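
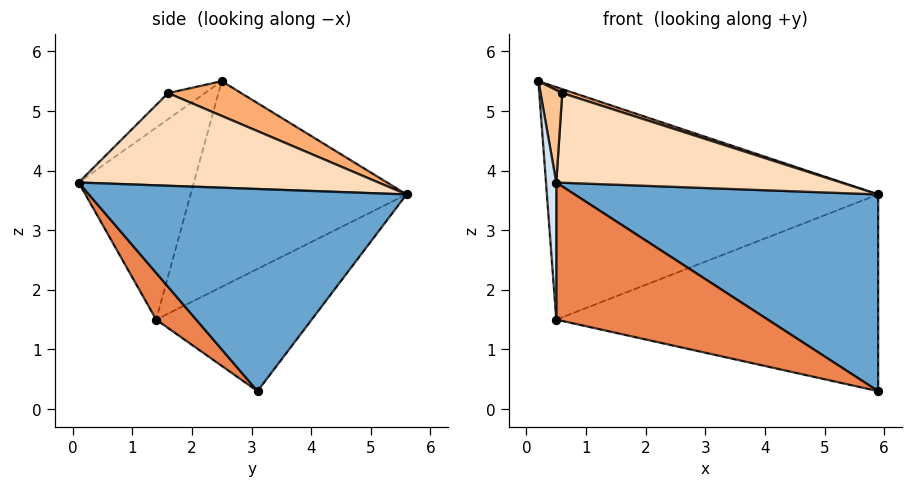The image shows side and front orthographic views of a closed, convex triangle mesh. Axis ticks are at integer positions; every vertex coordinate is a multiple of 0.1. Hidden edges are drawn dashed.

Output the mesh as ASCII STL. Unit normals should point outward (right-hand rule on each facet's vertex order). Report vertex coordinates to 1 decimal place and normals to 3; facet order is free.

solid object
 facet normal 0.641 -0.612 0.464
  outer loop
   vertex 0.5 0.1 3.8
   vertex 5.9 3.1 0.3
   vertex 5.9 5.6 3.6
  endloop
 endfacet
 facet normal -0.527 0.809 -0.262
  outer loop
   vertex 0.5 1.4 1.5
   vertex 0.2 2.5 5.5
   vertex 5.9 5.6 3.6
  endloop
 endfacet
 facet normal -0.359 0.744 -0.564
  outer loop
   vertex 0.5 1.4 1.5
   vertex 5.9 5.6 3.6
   vertex 5.9 3.1 0.3
  endloop
 endfacet
 facet normal -0.995 -0.089 -0.050
  outer loop
   vertex 0.5 1.4 1.5
   vertex 0.5 0.1 3.8
   vertex 0.2 2.5 5.5
  endloop
 endfacet
 facet normal 0.163 -0.859 -0.486
  outer loop
   vertex 0.5 1.4 1.5
   vertex 5.9 3.1 0.3
   vertex 0.5 0.1 3.8
  endloop
 endfacet
 facet normal 0.343 -0.056 0.938
  outer loop
   vertex 0.6 1.6 5.3
   vertex 5.9 5.6 3.6
   vertex 0.2 2.5 5.5
  endloop
 endfacet
 facet normal -0.749 -0.443 0.492
  outer loop
   vertex 0.6 1.6 5.3
   vertex 0.2 2.5 5.5
   vertex 0.5 0.1 3.8
  endloop
 endfacet
 facet normal 0.611 -0.580 0.539
  outer loop
   vertex 0.6 1.6 5.3
   vertex 0.5 0.1 3.8
   vertex 5.9 5.6 3.6
  endloop
 endfacet
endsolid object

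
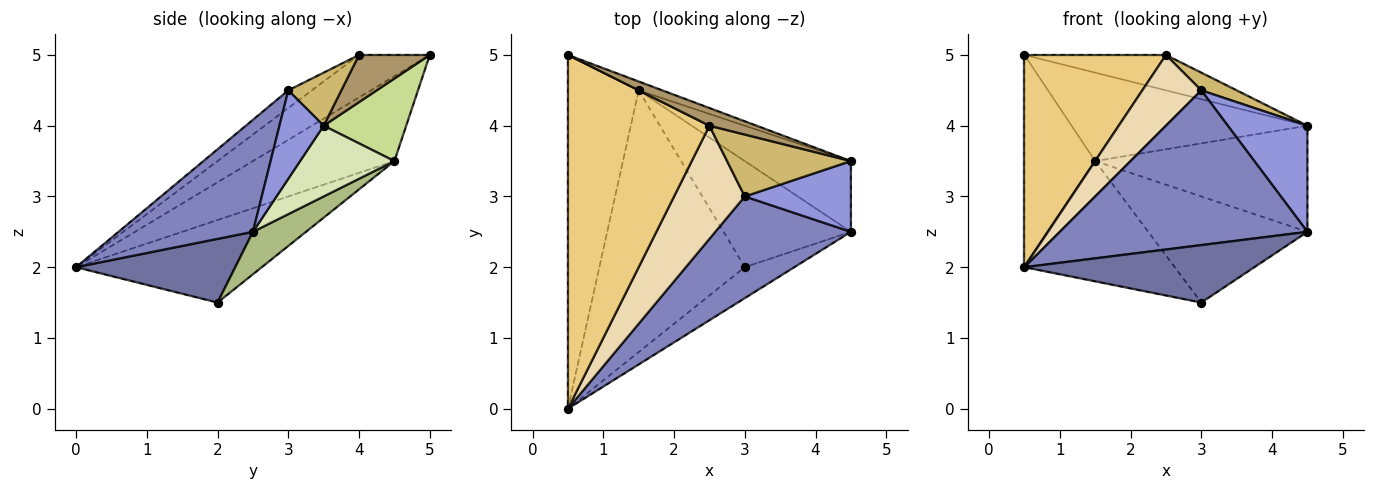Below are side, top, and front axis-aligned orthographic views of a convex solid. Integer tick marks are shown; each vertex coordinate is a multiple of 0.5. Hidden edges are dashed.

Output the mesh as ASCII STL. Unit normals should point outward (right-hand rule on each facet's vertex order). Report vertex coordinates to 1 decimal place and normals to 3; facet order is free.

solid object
 facet normal 0.520 -0.752 -0.405
  outer loop
   vertex 4.5 2.5 2.5
   vertex 0.5 0.0 2.0
   vertex 3.0 2.0 1.5
  endloop
 endfacet
 facet normal 0.413 -0.761 0.500
  outer loop
   vertex 4.5 2.5 2.5
   vertex 3.0 3.0 4.5
   vertex 0.5 0.0 2.0
  endloop
 endfacet
 facet normal 0.420 -0.755 0.504
  outer loop
   vertex 4.5 2.5 2.5
   vertex 4.5 3.5 4.0
   vertex 3.0 3.0 4.5
  endloop
 endfacet
 facet normal -0.717 0.359 -0.598
  outer loop
   vertex 1.5 4.5 3.5
   vertex 0.5 0.0 2.0
   vertex 0.5 5.0 5.0
  endloop
 endfacet
 facet normal -0.458 0.371 -0.808
  outer loop
   vertex 1.5 4.5 3.5
   vertex 3.0 2.0 1.5
   vertex 0.5 0.0 2.0
  endloop
 endfacet
 facet normal 0.229 0.688 -0.688
  outer loop
   vertex 1.5 4.5 3.5
   vertex 4.5 2.5 2.5
   vertex 3.0 2.0 1.5
  endloop
 endfacet
 facet normal 0.329 0.940 -0.094
  outer loop
   vertex 1.5 4.5 3.5
   vertex 0.5 5.0 5.0
   vertex 4.5 3.5 4.0
  endloop
 endfacet
 facet normal 0.347 0.780 -0.520
  outer loop
   vertex 1.5 4.5 3.5
   vertex 4.5 3.5 4.0
   vertex 4.5 2.5 2.5
  endloop
 endfacet
 facet normal 0.408 0.816 0.408
  outer loop
   vertex 2.5 4.0 5.0
   vertex 4.5 3.5 4.0
   vertex 0.5 5.0 5.0
  endloop
 endfacet
 facet normal 0.381 -0.254 0.889
  outer loop
   vertex 2.5 4.0 5.0
   vertex 3.0 3.0 4.5
   vertex 4.5 3.5 4.0
  endloop
 endfacet
 facet normal -0.249 -0.498 0.830
  outer loop
   vertex 2.5 4.0 5.0
   vertex 0.5 5.0 5.0
   vertex 0.5 0.0 2.0
  endloop
 endfacet
 facet normal -0.207 -0.518 0.830
  outer loop
   vertex 2.5 4.0 5.0
   vertex 0.5 0.0 2.0
   vertex 3.0 3.0 4.5
  endloop
 endfacet
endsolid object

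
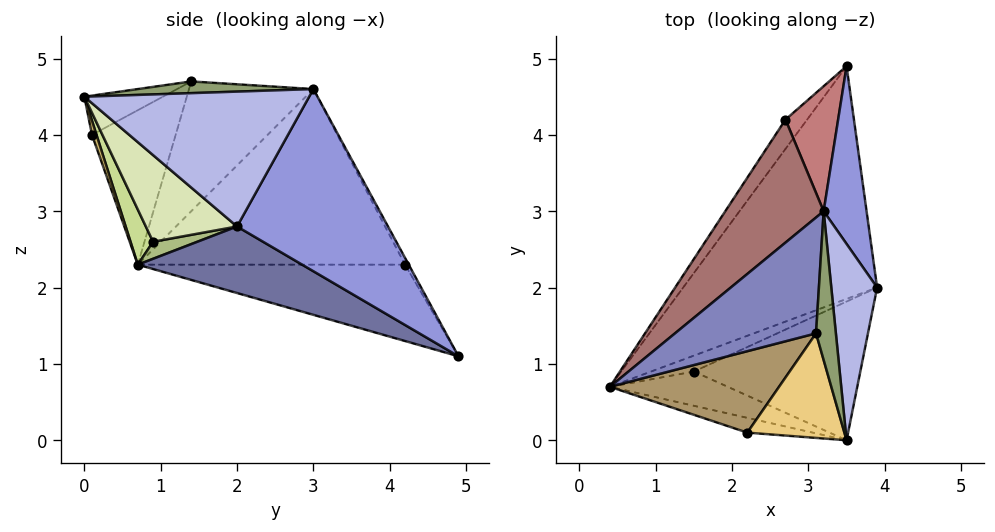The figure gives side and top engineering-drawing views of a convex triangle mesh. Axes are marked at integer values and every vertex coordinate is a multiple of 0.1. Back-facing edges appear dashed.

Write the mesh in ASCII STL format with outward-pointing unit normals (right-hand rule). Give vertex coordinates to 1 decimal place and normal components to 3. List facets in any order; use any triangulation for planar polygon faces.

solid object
 facet normal 0.289 -0.454 -0.843
  outer loop
   vertex 3.5 4.9 1.1
   vertex 3.9 2.0 2.8
   vertex 0.4 0.7 2.3
  endloop
 endfacet
 facet normal -0.674 0.088 0.733
  outer loop
   vertex 3.2 3.0 4.6
   vertex 0.4 0.7 2.3
   vertex 3.1 1.4 4.7
  endloop
 endfacet
 facet normal 0.940 0.259 0.221
  outer loop
   vertex 3.2 3.0 4.6
   vertex 3.9 2.0 2.8
   vertex 3.5 4.9 1.1
  endloop
 endfacet
 facet normal 0.944 0.084 0.320
  outer loop
   vertex 3.2 3.0 4.6
   vertex 3.5 0.0 4.5
   vertex 3.9 2.0 2.8
  endloop
 endfacet
 facet normal 0.508 0.022 0.861
  outer loop
   vertex 3.2 3.0 4.6
   vertex 3.1 1.4 4.7
   vertex 3.5 0.0 4.5
  endloop
 endfacet
 facet normal 0.311 -0.537 -0.784
  outer loop
   vertex 1.5 0.9 2.6
   vertex 0.4 0.7 2.3
   vertex 3.9 2.0 2.8
  endloop
 endfacet
 facet normal 0.304 -0.697 -0.650
  outer loop
   vertex 1.5 0.9 2.6
   vertex 3.5 0.0 4.5
   vertex 0.4 0.7 2.3
  endloop
 endfacet
 facet normal 0.353 -0.646 -0.677
  outer loop
   vertex 1.5 0.9 2.6
   vertex 3.9 2.0 2.8
   vertex 3.5 0.0 4.5
  endloop
 endfacet
 facet normal -0.673 0.069 0.737
  outer loop
   vertex 2.2 0.1 4.0
   vertex 3.1 1.4 4.7
   vertex 0.4 0.7 2.3
  endloop
 endfacet
 facet normal 0.090 -0.905 -0.415
  outer loop
   vertex 2.2 0.1 4.0
   vertex 0.4 0.7 2.3
   vertex 3.5 0.0 4.5
  endloop
 endfacet
 facet normal -0.365 -0.233 0.902
  outer loop
   vertex 2.2 0.1 4.0
   vertex 3.5 0.0 4.5
   vertex 3.1 1.4 4.7
  endloop
 endfacet
 facet normal -0.813 0.534 -0.230
  outer loop
   vertex 2.7 4.2 2.3
   vertex 3.5 4.9 1.1
   vertex 0.4 0.7 2.3
  endloop
 endfacet
 facet normal -0.757 0.497 0.424
  outer loop
   vertex 2.7 4.2 2.3
   vertex 0.4 0.7 2.3
   vertex 3.2 3.0 4.6
  endloop
 endfacet
 facet normal -0.061 0.879 0.472
  outer loop
   vertex 2.7 4.2 2.3
   vertex 3.2 3.0 4.6
   vertex 3.5 4.9 1.1
  endloop
 endfacet
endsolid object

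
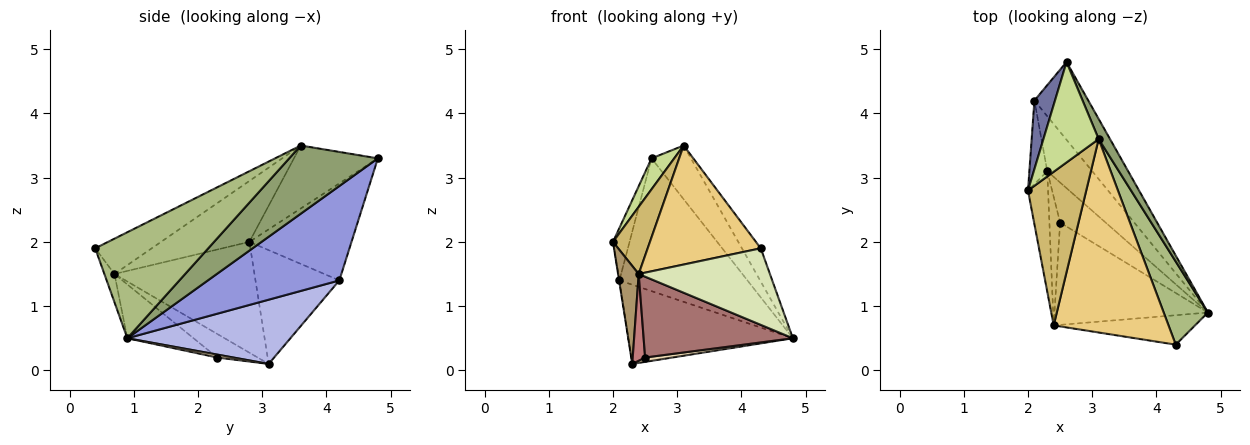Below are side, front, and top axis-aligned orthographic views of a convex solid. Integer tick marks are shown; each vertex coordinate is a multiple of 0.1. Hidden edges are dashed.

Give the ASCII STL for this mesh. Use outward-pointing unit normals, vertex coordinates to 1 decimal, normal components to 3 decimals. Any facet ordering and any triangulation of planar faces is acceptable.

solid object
 facet normal -0.966 0.157 0.205
  outer loop
   vertex 2.1 4.2 1.4
   vertex 2.0 2.8 2.0
   vertex 2.6 4.8 3.3
  endloop
 endfacet
 facet normal -0.988 0.004 -0.155
  outer loop
   vertex 2.1 4.2 1.4
   vertex 2.3 3.1 0.1
   vertex 2.0 2.8 2.0
  endloop
 endfacet
 facet normal 0.663 0.646 -0.378
  outer loop
   vertex 2.1 4.2 1.4
   vertex 2.6 4.8 3.3
   vertex 4.8 0.9 0.5
  endloop
 endfacet
 facet normal 0.631 0.637 -0.442
  outer loop
   vertex 2.1 4.2 1.4
   vertex 4.8 0.9 0.5
   vertex 2.3 3.1 0.1
  endloop
 endfacet
 facet normal 0.903 0.402 0.151
  outer loop
   vertex 3.1 3.6 3.5
   vertex 4.8 0.9 0.5
   vertex 2.6 4.8 3.3
  endloop
 endfacet
 facet normal 0.912 0.152 0.380
  outer loop
   vertex 3.1 3.6 3.5
   vertex 4.3 0.4 1.9
   vertex 4.8 0.9 0.5
  endloop
 endfacet
 facet normal -0.737 -0.199 0.646
  outer loop
   vertex 3.1 3.6 3.5
   vertex 2.6 4.8 3.3
   vertex 2.0 2.8 2.0
  endloop
 endfacet
 facet normal -0.072 -0.931 -0.358
  outer loop
   vertex 2.4 0.7 1.5
   vertex 4.8 0.9 0.5
   vertex 4.3 0.4 1.9
  endloop
 endfacet
 facet normal -0.974 -0.143 -0.176
  outer loop
   vertex 2.4 0.7 1.5
   vertex 2.0 2.8 2.0
   vertex 2.3 3.1 0.1
  endloop
 endfacet
 facet normal -0.692 -0.289 0.662
  outer loop
   vertex 2.4 0.7 1.5
   vertex 3.1 3.6 3.5
   vertex 2.0 2.8 2.0
  endloop
 endfacet
 facet normal -0.253 -0.507 0.824
  outer loop
   vertex 2.4 0.7 1.5
   vertex 4.3 0.4 1.9
   vertex 3.1 3.6 3.5
  endloop
 endfacet
 facet normal 0.064 -0.108 -0.992
  outer loop
   vertex 2.5 2.3 0.2
   vertex 2.3 3.1 0.1
   vertex 4.8 0.9 0.5
  endloop
 endfacet
 facet normal -0.265 -0.598 -0.756
  outer loop
   vertex 2.5 2.3 0.2
   vertex 4.8 0.9 0.5
   vertex 2.4 0.7 1.5
  endloop
 endfacet
 facet normal -0.877 -0.269 -0.399
  outer loop
   vertex 2.5 2.3 0.2
   vertex 2.4 0.7 1.5
   vertex 2.3 3.1 0.1
  endloop
 endfacet
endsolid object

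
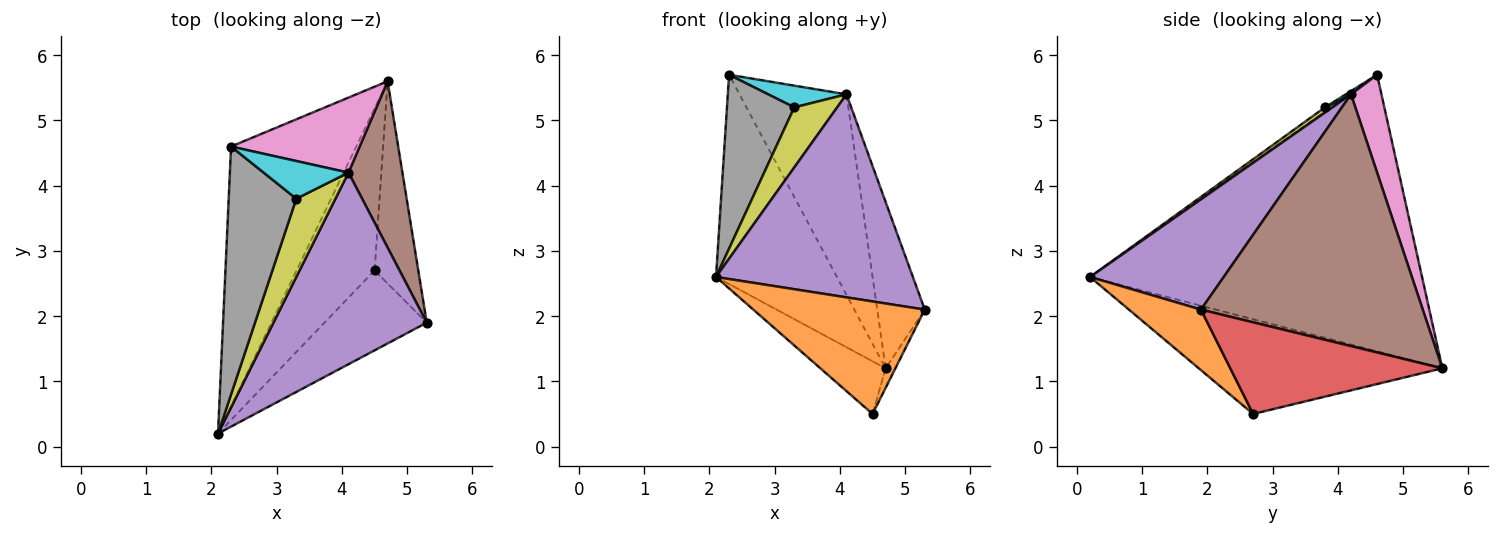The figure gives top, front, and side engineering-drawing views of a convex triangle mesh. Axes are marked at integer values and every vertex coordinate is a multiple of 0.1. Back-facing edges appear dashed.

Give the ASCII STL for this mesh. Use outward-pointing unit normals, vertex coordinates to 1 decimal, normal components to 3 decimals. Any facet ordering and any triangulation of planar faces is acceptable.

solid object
 facet normal -0.865 0.315 -0.391
  outer loop
   vertex 4.7 5.6 1.2
   vertex 2.1 0.2 2.6
   vertex 2.3 4.6 5.7
  endloop
 endfacet
 facet normal 0.324 -0.771 -0.548
  outer loop
   vertex 4.5 2.7 0.5
   vertex 5.3 1.9 2.1
   vertex 2.1 0.2 2.6
  endloop
 endfacet
 facet normal -0.756 0.202 -0.623
  outer loop
   vertex 4.5 2.7 0.5
   vertex 2.1 0.2 2.6
   vertex 4.7 5.6 1.2
  endloop
 endfacet
 facet normal 0.902 0.042 -0.430
  outer loop
   vertex 4.5 2.7 0.5
   vertex 4.7 5.6 1.2
   vertex 5.3 1.9 2.1
  endloop
 endfacet
 facet normal 0.443 -0.652 0.615
  outer loop
   vertex 4.1 4.2 5.4
   vertex 2.1 0.2 2.6
   vertex 5.3 1.9 2.1
  endloop
 endfacet
 facet normal 0.957 0.205 0.205
  outer loop
   vertex 4.1 4.2 5.4
   vertex 5.3 1.9 2.1
   vertex 4.7 5.6 1.2
  endloop
 endfacet
 facet normal 0.258 0.905 0.338
  outer loop
   vertex 4.1 4.2 5.4
   vertex 4.7 5.6 1.2
   vertex 2.3 4.6 5.7
  endloop
 endfacet
 facet normal -0.050 -0.574 0.818
  outer loop
   vertex 3.3 3.8 5.2
   vertex 2.3 4.6 5.7
   vertex 2.1 0.2 2.6
  endloop
 endfacet
 facet normal 0.105 -0.605 0.789
  outer loop
   vertex 3.3 3.8 5.2
   vertex 2.1 0.2 2.6
   vertex 4.1 4.2 5.4
  endloop
 endfacet
 facet normal 0.033 -0.499 0.866
  outer loop
   vertex 3.3 3.8 5.2
   vertex 4.1 4.2 5.4
   vertex 2.3 4.6 5.7
  endloop
 endfacet
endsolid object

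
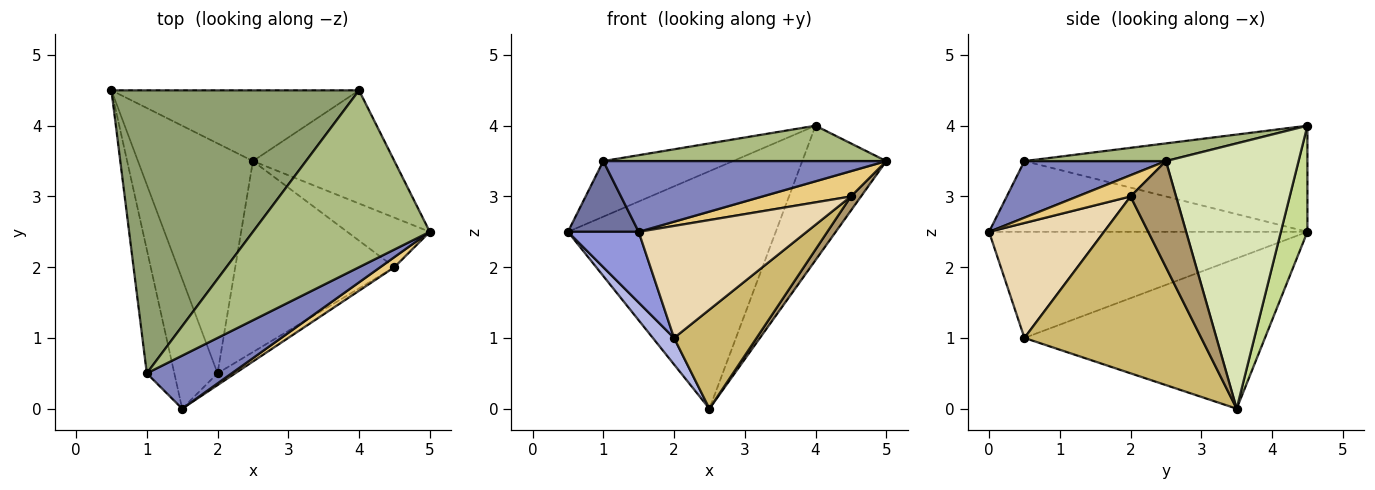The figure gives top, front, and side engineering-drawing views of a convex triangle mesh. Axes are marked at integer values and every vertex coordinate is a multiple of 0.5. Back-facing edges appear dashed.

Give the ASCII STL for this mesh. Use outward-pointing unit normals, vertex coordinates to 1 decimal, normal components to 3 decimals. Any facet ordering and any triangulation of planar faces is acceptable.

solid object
 facet normal -0.913 -0.203 -0.355
  outer loop
   vertex 1.0 0.5 3.5
   vertex 0.5 4.5 2.5
   vertex 1.5 0.0 2.5
  endloop
 endfacet
 facet normal 0.371 -0.743 0.557
  outer loop
   vertex 1.0 0.5 3.5
   vertex 1.5 0.0 2.5
   vertex 5.0 2.5 3.5
  endloop
 endfacet
 facet normal -0.907 -0.202 -0.370
  outer loop
   vertex 2.0 0.5 1.0
   vertex 1.5 0.0 2.5
   vertex 0.5 4.5 2.5
  endloop
 endfacet
 facet normal -0.792 -0.070 -0.606
  outer loop
   vertex 2.0 0.5 1.0
   vertex 0.5 4.5 2.5
   vertex 2.5 3.5 0.0
  endloop
 endfacet
 facet normal -0.388 0.178 0.905
  outer loop
   vertex 4.0 4.5 4.0
   vertex 0.5 4.5 2.5
   vertex 1.0 0.5 3.5
  endloop
 endfacet
 facet normal 0.098 -0.195 0.976
  outer loop
   vertex 4.0 4.5 4.0
   vertex 1.0 0.5 3.5
   vertex 5.0 2.5 3.5
  endloop
 endfacet
 facet normal 0.121 0.951 -0.283
  outer loop
   vertex 4.0 4.5 4.0
   vertex 2.5 3.5 0.0
   vertex 0.5 4.5 2.5
  endloop
 endfacet
 facet normal 0.770 0.488 -0.411
  outer loop
   vertex 4.0 4.5 4.0
   vertex 5.0 2.5 3.5
   vertex 2.5 3.5 0.0
  endloop
 endfacet
 facet normal 0.777 -0.173 -0.605
  outer loop
   vertex 4.5 2.0 3.0
   vertex 2.5 3.5 0.0
   vertex 5.0 2.5 3.5
  endloop
 endfacet
 facet normal 0.702 -0.328 -0.632
  outer loop
   vertex 4.5 2.0 3.0
   vertex 2.0 0.5 1.0
   vertex 2.5 3.5 0.0
  endloop
 endfacet
 facet normal 0.487 -0.811 0.324
  outer loop
   vertex 4.5 2.0 3.0
   vertex 5.0 2.5 3.5
   vertex 1.5 0.0 2.5
  endloop
 endfacet
 facet normal 0.563 -0.822 -0.087
  outer loop
   vertex 4.5 2.0 3.0
   vertex 1.5 0.0 2.5
   vertex 2.0 0.5 1.0
  endloop
 endfacet
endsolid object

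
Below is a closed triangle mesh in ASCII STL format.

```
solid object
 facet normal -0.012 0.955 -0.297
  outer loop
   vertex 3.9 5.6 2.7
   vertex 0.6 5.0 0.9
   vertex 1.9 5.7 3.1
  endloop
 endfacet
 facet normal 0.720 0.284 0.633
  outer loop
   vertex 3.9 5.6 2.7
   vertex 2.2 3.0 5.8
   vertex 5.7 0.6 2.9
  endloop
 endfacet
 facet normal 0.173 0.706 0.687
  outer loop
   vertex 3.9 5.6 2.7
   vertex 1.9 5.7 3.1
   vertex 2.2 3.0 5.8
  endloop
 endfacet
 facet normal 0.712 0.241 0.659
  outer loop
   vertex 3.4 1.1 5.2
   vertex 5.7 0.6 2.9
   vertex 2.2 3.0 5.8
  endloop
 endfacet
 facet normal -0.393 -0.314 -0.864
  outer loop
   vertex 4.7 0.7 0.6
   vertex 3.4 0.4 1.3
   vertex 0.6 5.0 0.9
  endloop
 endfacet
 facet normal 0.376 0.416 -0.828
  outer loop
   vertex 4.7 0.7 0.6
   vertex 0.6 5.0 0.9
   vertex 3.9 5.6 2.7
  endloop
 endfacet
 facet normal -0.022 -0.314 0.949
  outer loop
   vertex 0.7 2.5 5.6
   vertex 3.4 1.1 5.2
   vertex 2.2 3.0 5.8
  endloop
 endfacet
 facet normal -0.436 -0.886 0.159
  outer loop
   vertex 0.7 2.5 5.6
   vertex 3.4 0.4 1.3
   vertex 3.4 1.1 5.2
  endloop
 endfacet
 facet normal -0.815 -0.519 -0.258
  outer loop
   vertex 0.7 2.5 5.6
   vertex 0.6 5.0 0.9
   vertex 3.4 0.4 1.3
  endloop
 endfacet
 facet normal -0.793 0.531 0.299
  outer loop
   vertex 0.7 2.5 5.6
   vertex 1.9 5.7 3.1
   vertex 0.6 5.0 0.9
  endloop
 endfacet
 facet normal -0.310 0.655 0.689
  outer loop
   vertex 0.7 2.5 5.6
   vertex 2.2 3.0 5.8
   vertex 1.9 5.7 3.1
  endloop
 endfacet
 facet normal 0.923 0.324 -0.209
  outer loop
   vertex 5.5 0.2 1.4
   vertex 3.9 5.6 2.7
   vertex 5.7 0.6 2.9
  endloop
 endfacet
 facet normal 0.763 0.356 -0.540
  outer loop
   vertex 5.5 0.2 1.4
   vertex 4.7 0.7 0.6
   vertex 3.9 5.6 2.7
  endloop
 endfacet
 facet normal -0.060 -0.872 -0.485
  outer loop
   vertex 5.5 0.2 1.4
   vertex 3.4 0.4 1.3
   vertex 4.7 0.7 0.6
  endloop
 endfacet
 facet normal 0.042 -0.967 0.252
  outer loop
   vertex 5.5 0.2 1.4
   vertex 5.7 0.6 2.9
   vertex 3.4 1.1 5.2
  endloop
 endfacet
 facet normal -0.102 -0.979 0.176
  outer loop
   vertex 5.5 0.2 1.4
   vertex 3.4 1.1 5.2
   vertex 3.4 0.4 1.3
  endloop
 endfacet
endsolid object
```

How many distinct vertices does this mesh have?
10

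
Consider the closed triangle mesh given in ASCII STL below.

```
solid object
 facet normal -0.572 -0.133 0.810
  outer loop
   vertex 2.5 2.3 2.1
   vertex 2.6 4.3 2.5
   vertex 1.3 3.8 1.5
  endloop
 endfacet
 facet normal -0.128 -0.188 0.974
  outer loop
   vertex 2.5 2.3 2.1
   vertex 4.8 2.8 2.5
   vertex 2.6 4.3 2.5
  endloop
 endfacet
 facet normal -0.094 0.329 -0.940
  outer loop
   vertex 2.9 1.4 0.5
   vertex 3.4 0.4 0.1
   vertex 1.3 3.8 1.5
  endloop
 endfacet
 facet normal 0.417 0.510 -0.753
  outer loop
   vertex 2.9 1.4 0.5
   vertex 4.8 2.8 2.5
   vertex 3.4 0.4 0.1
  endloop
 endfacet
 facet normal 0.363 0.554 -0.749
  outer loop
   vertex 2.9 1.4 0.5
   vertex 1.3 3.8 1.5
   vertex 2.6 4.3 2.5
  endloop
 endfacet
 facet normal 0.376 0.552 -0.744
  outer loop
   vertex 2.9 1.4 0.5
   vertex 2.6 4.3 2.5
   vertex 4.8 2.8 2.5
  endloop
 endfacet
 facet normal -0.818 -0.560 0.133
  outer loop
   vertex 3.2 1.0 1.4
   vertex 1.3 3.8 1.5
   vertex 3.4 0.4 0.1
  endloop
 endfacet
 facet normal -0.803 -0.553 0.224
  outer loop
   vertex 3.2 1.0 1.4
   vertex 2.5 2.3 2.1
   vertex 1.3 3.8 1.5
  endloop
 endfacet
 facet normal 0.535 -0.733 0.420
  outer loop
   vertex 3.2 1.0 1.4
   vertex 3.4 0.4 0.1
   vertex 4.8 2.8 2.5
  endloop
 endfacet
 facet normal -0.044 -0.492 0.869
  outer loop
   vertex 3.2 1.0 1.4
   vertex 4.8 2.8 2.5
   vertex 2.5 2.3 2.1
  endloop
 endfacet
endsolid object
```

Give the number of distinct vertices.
7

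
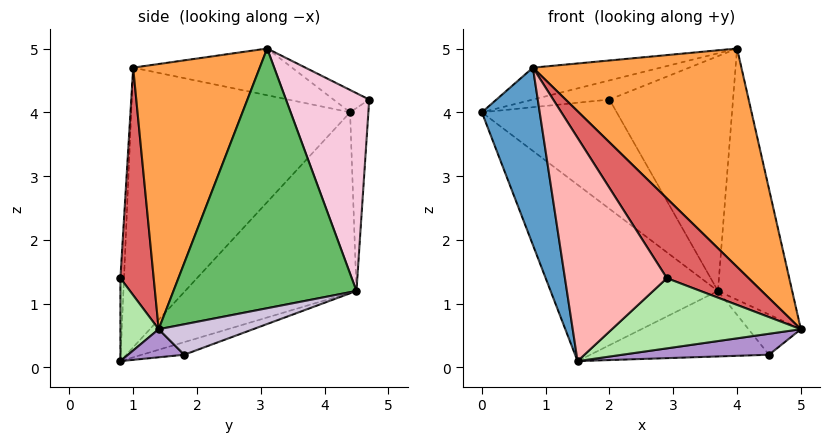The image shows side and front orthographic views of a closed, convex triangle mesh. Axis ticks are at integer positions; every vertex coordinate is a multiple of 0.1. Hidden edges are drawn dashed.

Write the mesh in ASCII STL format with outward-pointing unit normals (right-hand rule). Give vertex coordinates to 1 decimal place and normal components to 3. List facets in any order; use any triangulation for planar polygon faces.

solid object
 facet normal -0.958 -0.253 -0.135
  outer loop
   vertex 0.8 1.0 4.7
   vertex 0.0 4.4 4.0
   vertex 1.5 0.8 0.1
  endloop
 endfacet
 facet normal -0.192 0.154 0.969
  outer loop
   vertex 0.8 1.0 4.7
   vertex 4.0 3.1 5.0
   vertex 0.0 4.4 4.0
  endloop
 endfacet
 facet normal 0.474 -0.780 0.409
  outer loop
   vertex 0.8 1.0 4.7
   vertex 5.0 1.4 0.6
   vertex 4.0 3.1 5.0
  endloop
 endfacet
 facet normal -0.526 0.514 -0.677
  outer loop
   vertex 3.7 4.5 1.2
   vertex 1.5 0.8 0.1
   vertex 0.0 4.4 4.0
  endloop
 endfacet
 facet normal 0.925 0.375 0.065
  outer loop
   vertex 3.7 4.5 1.2
   vertex 4.0 3.1 5.0
   vertex 5.0 1.4 0.6
  endloop
 endfacet
 facet normal 0.194 -0.958 -0.209
  outer loop
   vertex 2.9 0.8 1.4
   vertex 1.5 0.8 0.1
   vertex 5.0 1.4 0.6
  endloop
 endfacet
 facet normal 0.362 -0.888 0.284
  outer loop
   vertex 2.9 0.8 1.4
   vertex 5.0 1.4 0.6
   vertex 0.8 1.0 4.7
  endloop
 endfacet
 facet normal -0.035 -0.999 0.038
  outer loop
   vertex 2.9 0.8 1.4
   vertex 0.8 1.0 4.7
   vertex 1.5 0.8 0.1
  endloop
 endfacet
 facet normal 0.210 -0.548 -0.810
  outer loop
   vertex 4.5 1.8 0.2
   vertex 5.0 1.4 0.6
   vertex 1.5 0.8 0.1
  endloop
 endfacet
 facet normal 0.747 0.414 -0.520
  outer loop
   vertex 4.5 1.8 0.2
   vertex 3.7 4.5 1.2
   vertex 5.0 1.4 0.6
  endloop
 endfacet
 facet normal -0.077 0.326 -0.942
  outer loop
   vertex 4.5 1.8 0.2
   vertex 1.5 0.8 0.1
   vertex 3.7 4.5 1.2
  endloop
 endfacet
 facet normal -0.139 0.298 0.944
  outer loop
   vertex 2.0 4.7 4.2
   vertex 0.0 4.4 4.0
   vertex 4.0 3.1 5.0
  endloop
 endfacet
 facet normal -0.133 0.981 -0.141
  outer loop
   vertex 2.0 4.7 4.2
   vertex 3.7 4.5 1.2
   vertex 0.0 4.4 4.0
  endloop
 endfacet
 facet normal 0.541 0.802 0.253
  outer loop
   vertex 2.0 4.7 4.2
   vertex 4.0 3.1 5.0
   vertex 3.7 4.5 1.2
  endloop
 endfacet
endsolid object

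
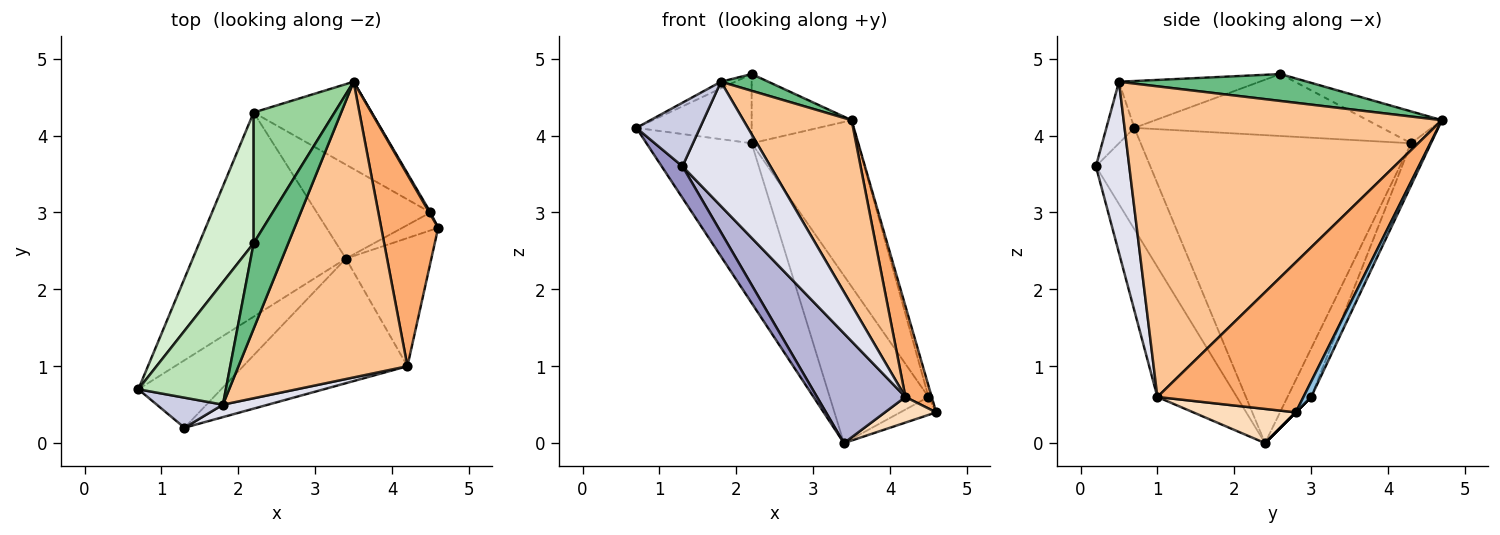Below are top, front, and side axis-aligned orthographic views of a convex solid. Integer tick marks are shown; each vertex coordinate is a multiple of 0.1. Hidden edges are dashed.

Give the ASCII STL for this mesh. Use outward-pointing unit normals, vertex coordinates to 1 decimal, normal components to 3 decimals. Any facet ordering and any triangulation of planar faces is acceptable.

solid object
 facet normal -0.846 0.329 -0.420
  outer loop
   vertex 2.2 4.3 3.9
   vertex 3.4 2.4 0.0
   vertex 0.7 0.7 4.1
  endloop
 endfacet
 facet normal 0.919 0.387 0.073
  outer loop
   vertex 4.5 3.0 0.6
   vertex 3.5 4.7 4.2
   vertex 4.6 2.8 0.4
  endloop
 endfacet
 facet normal 0.000 0.707 -0.707
  outer loop
   vertex 4.5 3.0 0.6
   vertex 4.6 2.8 0.4
   vertex 3.4 2.4 0.0
  endloop
 endfacet
 facet normal -0.163 0.874 -0.458
  outer loop
   vertex 4.5 3.0 0.6
   vertex 2.2 4.3 3.9
   vertex 3.5 4.7 4.2
  endloop
 endfacet
 facet normal -0.204 0.854 -0.479
  outer loop
   vertex 4.5 3.0 0.6
   vertex 3.4 2.4 0.0
   vertex 2.2 4.3 3.9
  endloop
 endfacet
 facet normal 0.922 -0.166 0.350
  outer loop
   vertex 4.2 1.0 0.6
   vertex 4.6 2.8 0.4
   vertex 3.5 4.7 4.2
  endloop
 endfacet
 facet normal 0.842 -0.286 0.458
  outer loop
   vertex 4.2 1.0 0.6
   vertex 3.5 4.7 4.2
   vertex 1.8 0.5 4.7
  endloop
 endfacet
 facet normal 0.365 -0.183 -0.913
  outer loop
   vertex 4.2 1.0 0.6
   vertex 3.4 2.4 0.0
   vertex 4.6 2.8 0.4
  endloop
 endfacet
 facet normal 0.607 -0.153 0.780
  outer loop
   vertex 2.2 2.6 4.8
   vertex 1.8 0.5 4.7
   vertex 3.5 4.7 4.2
  endloop
 endfacet
 facet normal -0.329 0.442 0.835
  outer loop
   vertex 2.2 2.6 4.8
   vertex 3.5 4.7 4.2
   vertex 2.2 4.3 3.9
  endloop
 endfacet
 facet normal -0.472 0.048 0.881
  outer loop
   vertex 2.2 2.6 4.8
   vertex 0.7 0.7 4.1
   vertex 1.8 0.5 4.7
  endloop
 endfacet
 facet normal -0.709 0.330 0.623
  outer loop
   vertex 2.2 2.6 4.8
   vertex 2.2 4.3 3.9
   vertex 0.7 0.7 4.1
  endloop
 endfacet
 facet normal -0.742 -0.284 -0.607
  outer loop
   vertex 1.3 0.2 3.6
   vertex 0.7 0.7 4.1
   vertex 3.4 2.4 0.0
  endloop
 endfacet
 facet normal -0.511 -0.568 -0.645
  outer loop
   vertex 1.3 0.2 3.6
   vertex 3.4 2.4 0.0
   vertex 4.2 1.0 0.6
  endloop
 endfacet
 facet normal -0.369 -0.840 0.397
  outer loop
   vertex 1.3 0.2 3.6
   vertex 1.8 0.5 4.7
   vertex 0.7 0.7 4.1
  endloop
 endfacet
 facet normal 0.353 -0.931 0.093
  outer loop
   vertex 1.3 0.2 3.6
   vertex 4.2 1.0 0.6
   vertex 1.8 0.5 4.7
  endloop
 endfacet
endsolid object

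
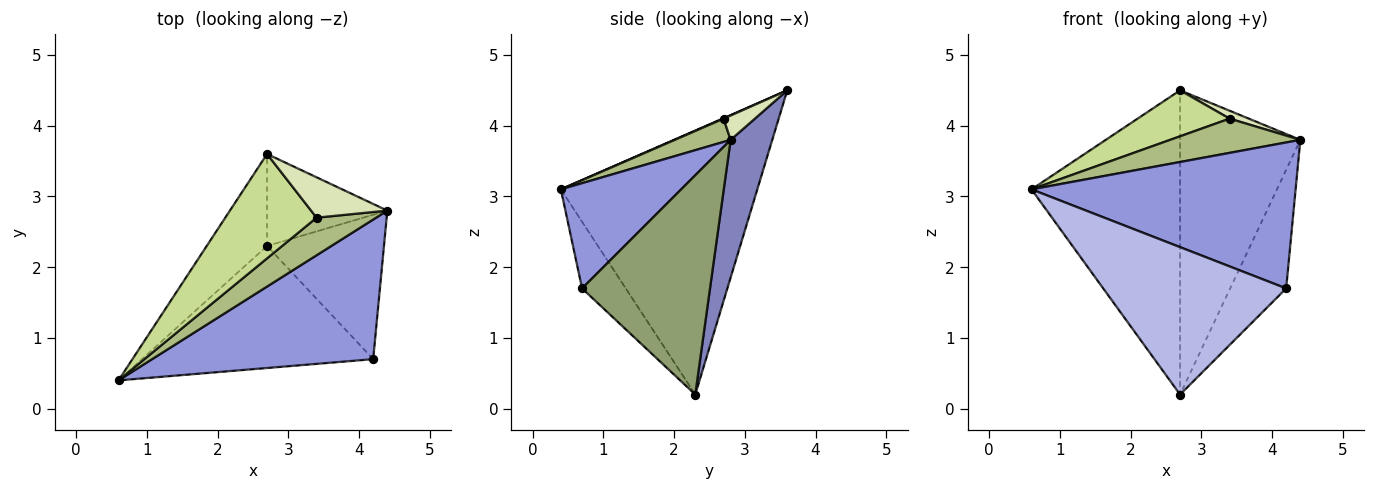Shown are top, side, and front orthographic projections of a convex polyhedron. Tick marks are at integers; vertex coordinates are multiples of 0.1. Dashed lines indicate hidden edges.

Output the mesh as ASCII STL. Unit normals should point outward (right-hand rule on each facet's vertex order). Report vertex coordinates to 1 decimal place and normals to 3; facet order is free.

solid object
 facet normal -0.785 0.593 -0.179
  outer loop
   vertex 2.7 2.3 0.2
   vertex 0.6 0.4 3.1
   vertex 2.7 3.6 4.5
  endloop
 endfacet
 facet normal 0.314 0.909 -0.275
  outer loop
   vertex 2.7 2.3 0.2
   vertex 2.7 3.6 4.5
   vertex 4.4 2.8 3.8
  endloop
 endfacet
 facet normal 0.313 -0.686 0.657
  outer loop
   vertex 4.2 0.7 1.7
   vertex 4.4 2.8 3.8
   vertex 0.6 0.4 3.1
  endloop
 endfacet
 facet normal -0.181 -0.758 -0.627
  outer loop
   vertex 4.2 0.7 1.7
   vertex 0.6 0.4 3.1
   vertex 2.7 2.3 0.2
  endloop
 endfacet
 facet normal 0.823 0.360 -0.439
  outer loop
   vertex 4.2 0.7 1.7
   vertex 2.7 2.3 0.2
   vertex 4.4 2.8 3.8
  endloop
 endfacet
 facet normal 0.278 -0.647 0.710
  outer loop
   vertex 3.4 2.7 4.1
   vertex 0.6 0.4 3.1
   vertex 4.4 2.8 3.8
  endloop
 endfacet
 facet normal 0.004 -0.403 0.915
  outer loop
   vertex 3.4 2.7 4.1
   vertex 2.7 3.6 4.5
   vertex 0.6 0.4 3.1
  endloop
 endfacet
 facet normal 0.299 -0.183 0.936
  outer loop
   vertex 3.4 2.7 4.1
   vertex 4.4 2.8 3.8
   vertex 2.7 3.6 4.5
  endloop
 endfacet
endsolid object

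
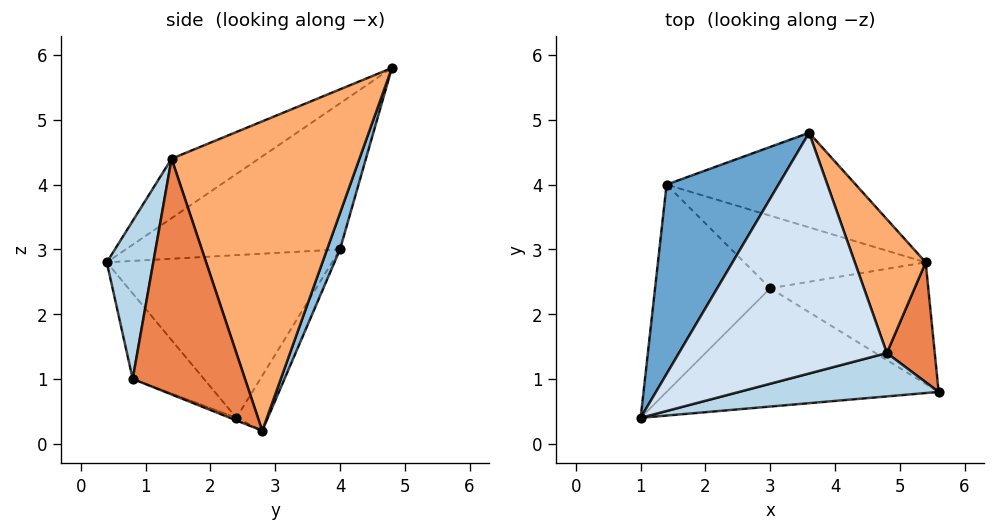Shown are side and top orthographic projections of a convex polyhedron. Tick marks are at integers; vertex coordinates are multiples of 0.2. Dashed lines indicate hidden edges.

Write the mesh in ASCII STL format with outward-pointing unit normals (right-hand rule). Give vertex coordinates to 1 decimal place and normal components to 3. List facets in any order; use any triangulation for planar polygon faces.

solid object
 facet normal -0.793 0.054 0.607
  outer loop
   vertex 1.4 4.0 3.0
   vertex 1.0 0.4 2.8
   vertex 3.6 4.8 5.8
  endloop
 endfacet
 facet normal 0.061 0.946 -0.318
  outer loop
   vertex 1.4 4.0 3.0
   vertex 3.6 4.8 5.8
   vertex 5.4 2.8 0.2
  endloop
 endfacet
 facet normal 0.166 -0.964 0.209
  outer loop
   vertex 4.8 1.4 4.4
   vertex 1.0 0.4 2.8
   vertex 5.6 0.8 1.0
  endloop
 endfacet
 facet normal -0.247 -0.442 0.862
  outer loop
   vertex 4.8 1.4 4.4
   vertex 3.6 4.8 5.8
   vertex 1.0 0.4 2.8
  endloop
 endfacet
 facet normal 0.965 0.175 0.196
  outer loop
   vertex 4.8 1.4 4.4
   vertex 5.6 0.8 1.0
   vertex 5.4 2.8 0.2
  endloop
 endfacet
 facet normal 0.945 0.244 0.217
  outer loop
   vertex 4.8 1.4 4.4
   vertex 5.4 2.8 0.2
   vertex 3.6 4.8 5.8
  endloop
 endfacet
 facet normal -0.229 -0.645 -0.729
  outer loop
   vertex 3.0 2.4 0.4
   vertex 5.6 0.8 1.0
   vertex 1.0 0.4 2.8
  endloop
 endfacet
 facet normal -0.015 -0.373 -0.928
  outer loop
   vertex 3.0 2.4 0.4
   vertex 5.4 2.8 0.2
   vertex 5.6 0.8 1.0
  endloop
 endfacet
 facet normal -0.810 0.122 -0.574
  outer loop
   vertex 3.0 2.4 0.4
   vertex 1.0 0.4 2.8
   vertex 1.4 4.0 3.0
  endloop
 endfacet
 facet normal -0.180 0.784 -0.594
  outer loop
   vertex 3.0 2.4 0.4
   vertex 1.4 4.0 3.0
   vertex 5.4 2.8 0.2
  endloop
 endfacet
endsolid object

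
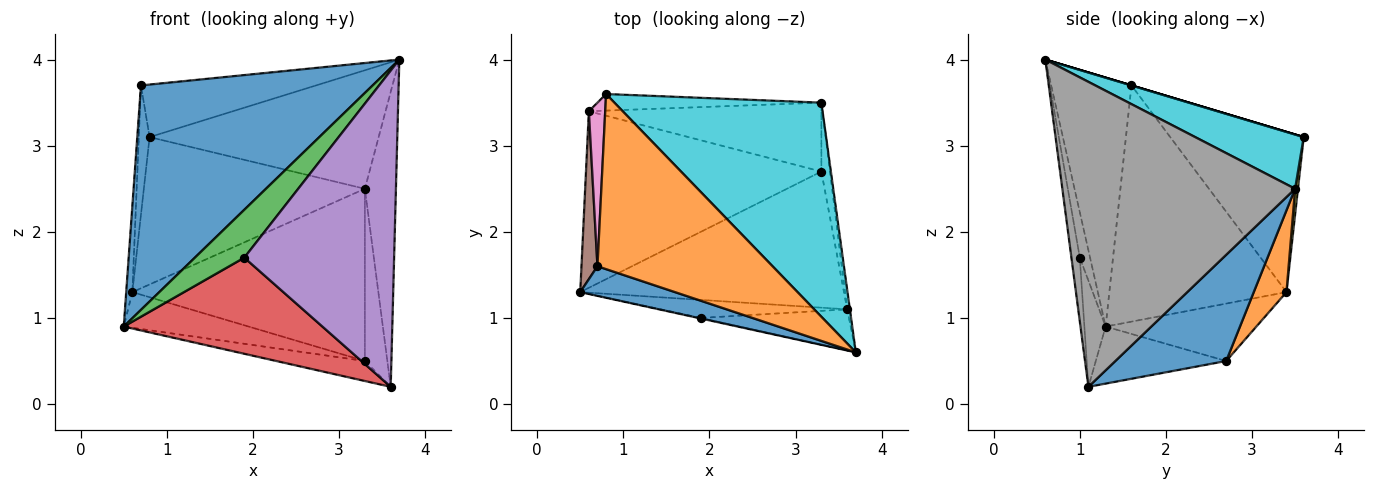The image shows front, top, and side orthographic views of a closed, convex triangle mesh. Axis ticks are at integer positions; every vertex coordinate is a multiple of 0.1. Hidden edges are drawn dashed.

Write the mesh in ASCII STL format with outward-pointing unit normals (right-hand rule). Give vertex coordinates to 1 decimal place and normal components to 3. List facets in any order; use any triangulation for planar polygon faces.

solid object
 facet normal -0.325 -0.938 0.124
  outer loop
   vertex 0.7 1.6 3.7
   vertex 0.5 1.3 0.9
   vertex 3.7 0.6 4.0
  endloop
 endfacet
 facet normal 0.000 0.287 0.958
  outer loop
   vertex 0.7 1.6 3.7
   vertex 3.7 0.6 4.0
   vertex 0.8 3.6 3.1
  endloop
 endfacet
 facet normal -0.204 -0.979 -0.011
  outer loop
   vertex 1.9 1.0 1.7
   vertex 3.7 0.6 4.0
   vertex 0.5 1.3 0.9
  endloop
 endfacet
 facet normal -0.105 -0.977 -0.184
  outer loop
   vertex 1.9 1.0 1.7
   vertex 0.5 1.3 0.9
   vertex 3.6 1.1 0.2
  endloop
 endfacet
 facet normal -0.055 -0.990 -0.129
  outer loop
   vertex 1.9 1.0 1.7
   vertex 3.6 1.1 0.2
   vertex 3.7 0.6 4.0
  endloop
 endfacet
 facet normal -0.997 0.035 0.068
  outer loop
   vertex 0.6 3.4 1.3
   vertex 0.5 1.3 0.9
   vertex 0.7 1.6 3.7
  endloop
 endfacet
 facet normal -0.992 0.080 0.101
  outer loop
   vertex 0.6 3.4 1.3
   vertex 0.7 1.6 3.7
   vertex 0.8 3.6 3.1
  endloop
 endfacet
 facet normal 0.991 0.132 -0.009
  outer loop
   vertex 3.3 3.5 2.5
   vertex 3.7 0.6 4.0
   vertex 3.6 1.1 0.2
  endloop
 endfacet
 facet normal 0.013 0.994 -0.112
  outer loop
   vertex 3.3 3.5 2.5
   vertex 0.6 3.4 1.3
   vertex 0.8 3.6 3.1
  endloop
 endfacet
 facet normal 0.224 0.472 0.853
  outer loop
   vertex 3.3 3.5 2.5
   vertex 0.8 3.6 3.1
   vertex 3.7 0.6 4.0
  endloop
 endfacet
 facet normal 0.977 0.198 -0.079
  outer loop
   vertex 3.3 2.7 0.5
   vertex 3.3 3.5 2.5
   vertex 3.6 1.1 0.2
  endloop
 endfacet
 facet normal 0.130 0.921 -0.368
  outer loop
   vertex 3.3 2.7 0.5
   vertex 0.6 3.4 1.3
   vertex 3.3 3.5 2.5
  endloop
 endfacet
 facet normal -0.209 0.142 -0.967
  outer loop
   vertex 3.3 2.7 0.5
   vertex 3.6 1.1 0.2
   vertex 0.5 1.3 0.9
  endloop
 endfacet
 facet normal -0.233 0.193 -0.953
  outer loop
   vertex 3.3 2.7 0.5
   vertex 0.5 1.3 0.9
   vertex 0.6 3.4 1.3
  endloop
 endfacet
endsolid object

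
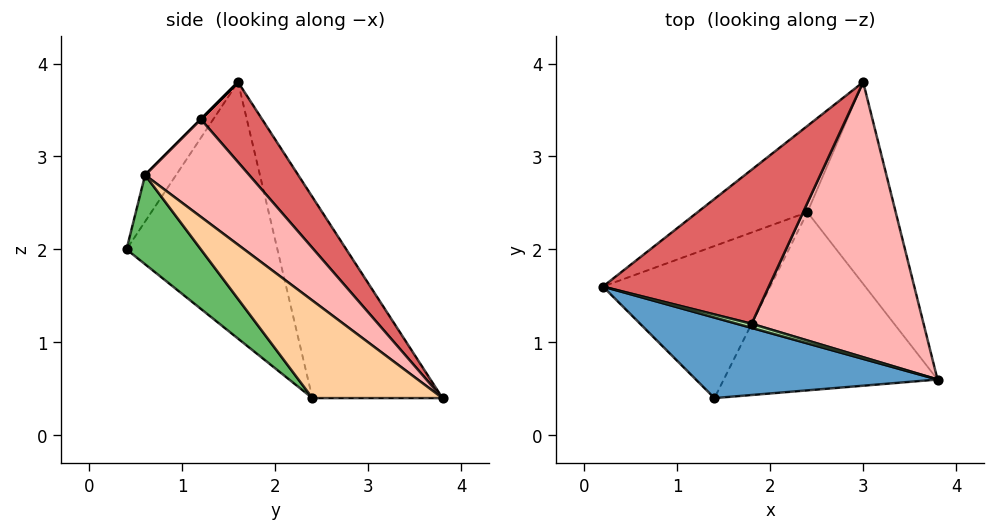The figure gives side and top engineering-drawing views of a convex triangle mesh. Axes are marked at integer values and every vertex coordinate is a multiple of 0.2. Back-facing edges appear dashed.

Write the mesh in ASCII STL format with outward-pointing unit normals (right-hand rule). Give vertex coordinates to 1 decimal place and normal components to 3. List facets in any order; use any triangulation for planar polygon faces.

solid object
 facet normal -0.097 -0.857 0.506
  outer loop
   vertex 1.4 0.4 2.0
   vertex 3.8 0.6 2.8
   vertex 0.2 1.6 3.8
  endloop
 endfacet
 facet normal -0.821 0.352 -0.449
  outer loop
   vertex 2.4 2.4 0.4
   vertex 0.2 1.6 3.8
   vertex 3.0 3.8 0.4
  endloop
 endfacet
 facet normal -0.837 -0.018 -0.546
  outer loop
   vertex 2.4 2.4 0.4
   vertex 1.4 0.4 2.0
   vertex 0.2 1.6 3.8
  endloop
 endfacet
 facet normal 0.707 -0.303 -0.639
  outer loop
   vertex 2.4 2.4 0.4
   vertex 3.0 3.8 0.4
   vertex 3.8 0.6 2.8
  endloop
 endfacet
 facet normal 0.282 -0.681 -0.675
  outer loop
   vertex 2.4 2.4 0.4
   vertex 3.8 0.6 2.8
   vertex 1.4 0.4 2.0
  endloop
 endfacet
 facet normal 0.000 -0.707 0.707
  outer loop
   vertex 1.8 1.2 3.4
   vertex 0.2 1.6 3.8
   vertex 3.8 0.6 2.8
  endloop
 endfacet
 facet normal 0.333 0.642 0.690
  outer loop
   vertex 1.8 1.2 3.4
   vertex 3.0 3.8 0.4
   vertex 0.2 1.6 3.8
  endloop
 endfacet
 facet normal 0.390 0.613 0.687
  outer loop
   vertex 1.8 1.2 3.4
   vertex 3.8 0.6 2.8
   vertex 3.0 3.8 0.4
  endloop
 endfacet
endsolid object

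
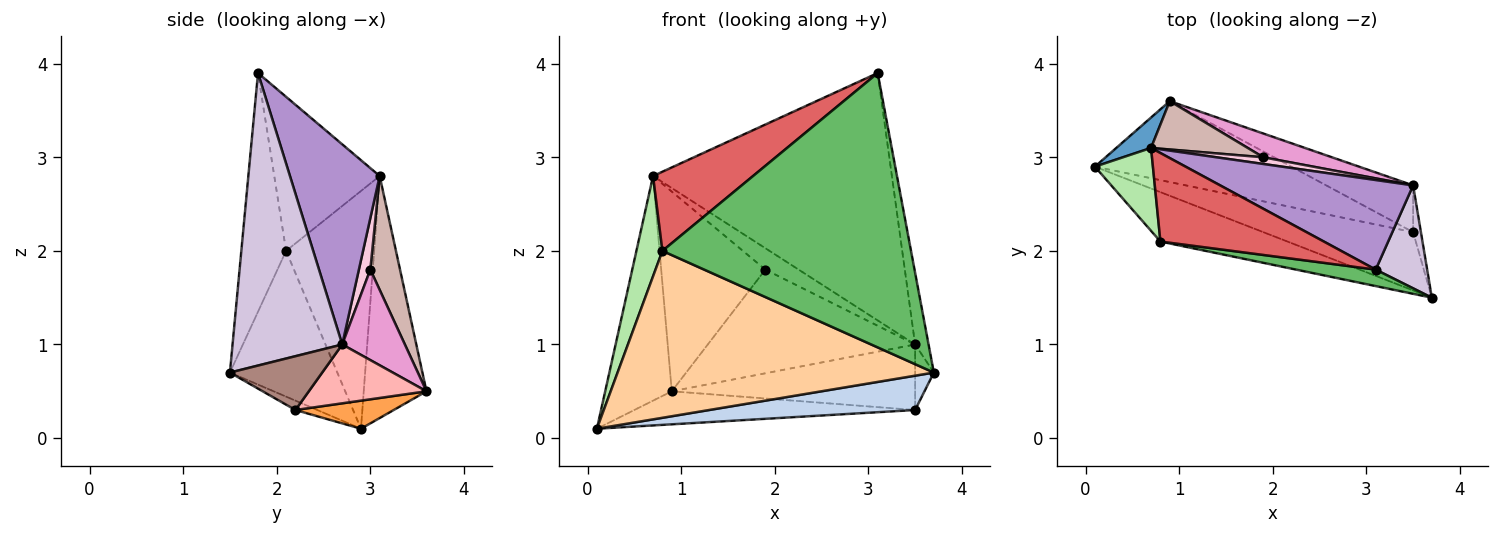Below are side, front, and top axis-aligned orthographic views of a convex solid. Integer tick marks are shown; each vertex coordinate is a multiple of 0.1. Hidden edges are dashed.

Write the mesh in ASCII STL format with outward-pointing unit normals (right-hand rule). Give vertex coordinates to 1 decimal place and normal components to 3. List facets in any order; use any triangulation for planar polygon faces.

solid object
 facet normal -0.683 0.724 0.098
  outer loop
   vertex 0.7 3.1 2.8
   vertex 0.9 3.6 0.5
   vertex 0.1 2.9 0.1
  endloop
 endfacet
 facet normal -0.054 -0.507 -0.860
  outer loop
   vertex 3.5 2.2 0.3
   vertex 3.7 1.5 0.7
   vertex 0.1 2.9 0.1
  endloop
 endfacet
 facet normal 0.131 0.375 -0.918
  outer loop
   vertex 3.5 2.2 0.3
   vertex 0.1 2.9 0.1
   vertex 0.9 3.6 0.5
  endloop
 endfacet
 facet normal -0.310 -0.912 -0.270
  outer loop
   vertex 0.8 2.1 2.0
   vertex 0.1 2.9 0.1
   vertex 3.7 1.5 0.7
  endloop
 endfacet
 facet normal -0.177 -0.982 0.059
  outer loop
   vertex 0.8 2.1 2.0
   vertex 3.7 1.5 0.7
   vertex 3.1 1.8 3.9
  endloop
 endfacet
 facet normal -0.934 -0.276 0.228
  outer loop
   vertex 0.8 2.1 2.0
   vertex 0.7 3.1 2.8
   vertex 0.1 2.9 0.1
  endloop
 endfacet
 facet normal -0.575 -0.545 0.610
  outer loop
   vertex 0.8 2.1 2.0
   vertex 3.1 1.8 3.9
   vertex 0.7 3.1 2.8
  endloop
 endfacet
 facet normal 0.366 0.757 -0.541
  outer loop
   vertex 3.5 2.7 1.0
   vertex 3.5 2.2 0.3
   vertex 0.9 3.6 0.5
  endloop
 endfacet
 facet normal 0.333 0.887 0.321
  outer loop
   vertex 3.5 2.7 1.0
   vertex 0.7 3.1 2.8
   vertex 3.1 1.8 3.9
  endloop
 endfacet
 facet normal 0.978 0.120 0.172
  outer loop
   vertex 3.5 2.7 1.0
   vertex 3.1 1.8 3.9
   vertex 3.7 1.5 0.7
  endloop
 endfacet
 facet normal 0.970 0.197 -0.141
  outer loop
   vertex 3.5 2.7 1.0
   vertex 3.7 1.5 0.7
   vertex 3.5 2.2 0.3
  endloop
 endfacet
 facet normal 0.267 0.937 0.227
  outer loop
   vertex 1.9 3.0 1.8
   vertex 0.9 3.6 0.5
   vertex 0.7 3.1 2.8
  endloop
 endfacet
 facet normal 0.282 0.935 0.214
  outer loop
   vertex 1.9 3.0 1.8
   vertex 3.5 2.7 1.0
   vertex 0.9 3.6 0.5
  endloop
 endfacet
 facet normal 0.312 0.907 0.283
  outer loop
   vertex 1.9 3.0 1.8
   vertex 0.7 3.1 2.8
   vertex 3.5 2.7 1.0
  endloop
 endfacet
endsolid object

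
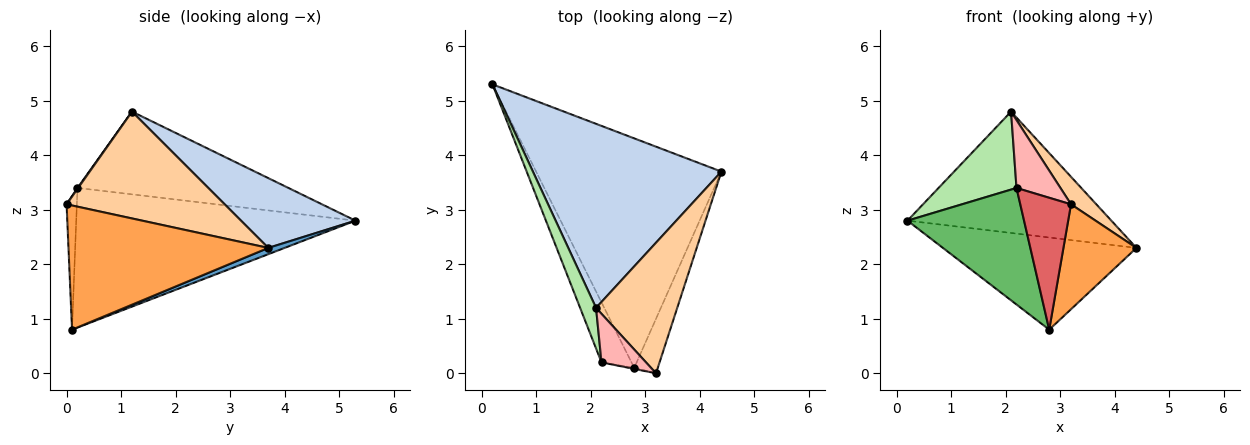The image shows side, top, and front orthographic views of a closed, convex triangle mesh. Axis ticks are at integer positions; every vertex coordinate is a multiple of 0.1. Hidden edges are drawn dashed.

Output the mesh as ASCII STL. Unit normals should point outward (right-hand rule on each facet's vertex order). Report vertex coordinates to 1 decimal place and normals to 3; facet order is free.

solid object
 facet normal 0.031 0.372 -0.928
  outer loop
   vertex 2.8 0.1 0.8
   vertex 0.2 5.3 2.8
   vertex 4.4 3.7 2.3
  endloop
 endfacet
 facet normal 0.295 0.526 0.798
  outer loop
   vertex 2.1 1.2 4.8
   vertex 4.4 3.7 2.3
   vertex 0.2 5.3 2.8
  endloop
 endfacet
 facet normal 0.925 -0.338 -0.176
  outer loop
   vertex 3.2 0.0 3.1
   vertex 2.8 0.1 0.8
   vertex 4.4 3.7 2.3
  endloop
 endfacet
 facet normal 0.790 -0.126 0.600
  outer loop
   vertex 3.2 0.0 3.1
   vertex 4.4 3.7 2.3
   vertex 2.1 1.2 4.8
  endloop
 endfacet
 facet normal -0.905 -0.378 -0.194
  outer loop
   vertex 2.2 0.2 3.4
   vertex 0.2 5.3 2.8
   vertex 2.8 0.1 0.8
  endloop
 endfacet
 facet normal -0.923 -0.341 0.178
  outer loop
   vertex 2.2 0.2 3.4
   vertex 2.1 1.2 4.8
   vertex 0.2 5.3 2.8
  endloop
 endfacet
 facet normal -0.198 -0.980 -0.008
  outer loop
   vertex 2.2 0.2 3.4
   vertex 2.8 0.1 0.8
   vertex 3.2 0.0 3.1
  endloop
 endfacet
 facet normal 0.012 -0.813 0.582
  outer loop
   vertex 2.2 0.2 3.4
   vertex 3.2 0.0 3.1
   vertex 2.1 1.2 4.8
  endloop
 endfacet
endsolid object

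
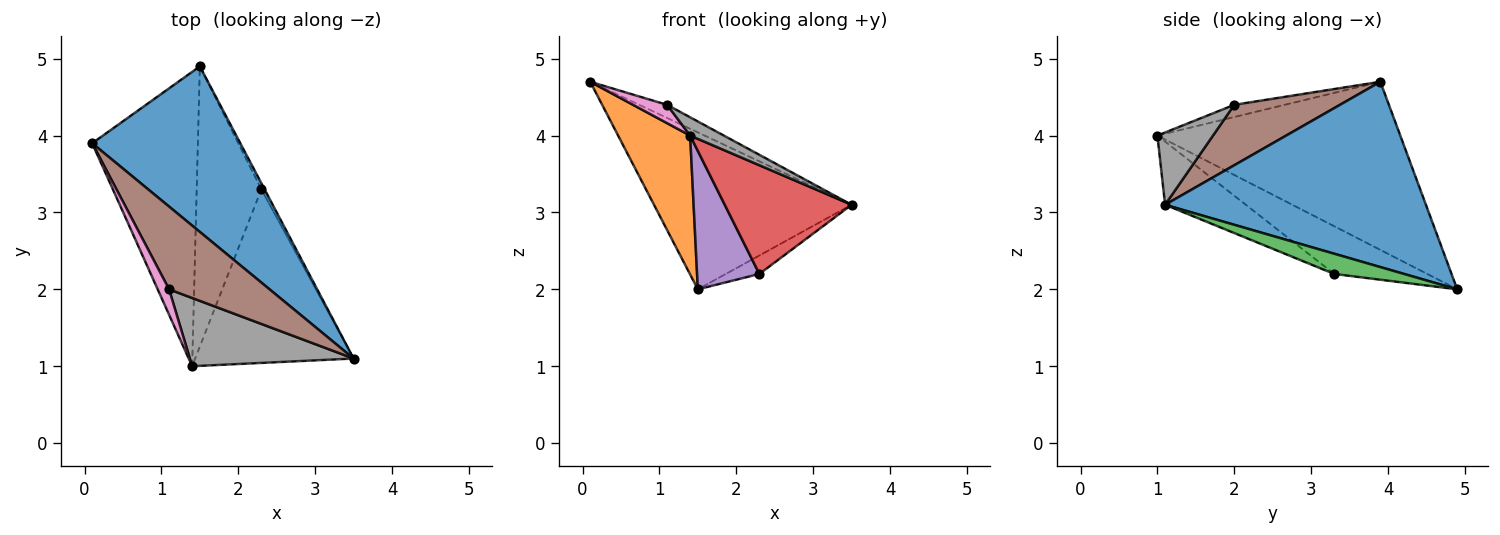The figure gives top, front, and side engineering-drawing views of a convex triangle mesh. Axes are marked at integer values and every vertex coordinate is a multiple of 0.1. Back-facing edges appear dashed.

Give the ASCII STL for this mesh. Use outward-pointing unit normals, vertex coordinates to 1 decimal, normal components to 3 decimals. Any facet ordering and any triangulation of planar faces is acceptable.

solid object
 facet normal 0.672 0.509 0.537
  outer loop
   vertex 1.5 4.9 2.0
   vertex 0.1 3.9 4.7
   vertex 3.5 1.1 3.1
  endloop
 endfacet
 facet normal -0.821 -0.244 -0.516
  outer loop
   vertex 1.4 1.0 4.0
   vertex 0.1 3.9 4.7
   vertex 1.5 4.9 2.0
  endloop
 endfacet
 facet normal 0.892 0.428 -0.143
  outer loop
   vertex 2.3 3.3 2.2
   vertex 1.5 4.9 2.0
   vertex 3.5 1.1 3.1
  endloop
 endfacet
 facet normal -0.320 -0.503 -0.803
  outer loop
   vertex 2.3 3.3 2.2
   vertex 3.5 1.1 3.1
   vertex 1.4 1.0 4.0
  endloop
 endfacet
 facet normal -0.552 -0.369 -0.748
  outer loop
   vertex 2.3 3.3 2.2
   vertex 1.4 1.0 4.0
   vertex 1.5 4.9 2.0
  endloop
 endfacet
 facet normal 0.510 0.135 0.849
  outer loop
   vertex 1.1 2.0 4.4
   vertex 3.5 1.1 3.1
   vertex 0.1 3.9 4.7
  endloop
 endfacet
 facet normal -0.655 -0.442 0.613
  outer loop
   vertex 1.1 2.0 4.4
   vertex 0.1 3.9 4.7
   vertex 1.4 1.0 4.0
  endloop
 endfacet
 facet normal 0.392 -0.238 0.889
  outer loop
   vertex 1.1 2.0 4.4
   vertex 1.4 1.0 4.0
   vertex 3.5 1.1 3.1
  endloop
 endfacet
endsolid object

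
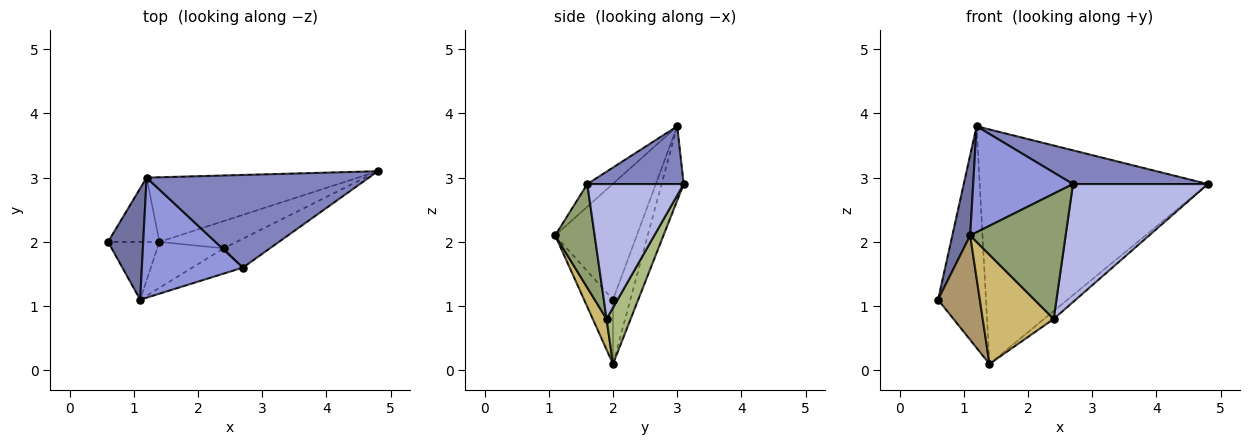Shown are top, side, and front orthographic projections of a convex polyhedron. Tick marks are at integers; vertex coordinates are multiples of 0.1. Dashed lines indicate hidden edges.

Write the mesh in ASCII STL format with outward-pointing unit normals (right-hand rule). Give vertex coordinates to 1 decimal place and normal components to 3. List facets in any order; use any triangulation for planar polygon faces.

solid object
 facet normal -0.937 -0.205 0.284
  outer loop
   vertex 1.2 3.0 3.8
   vertex 0.6 2.0 1.1
   vertex 1.1 1.1 2.1
  endloop
 endfacet
 facet normal 0.237 -0.332 0.913
  outer loop
   vertex 2.7 1.6 2.9
   vertex 4.8 3.1 2.9
   vertex 1.2 3.0 3.8
  endloop
 endfacet
 facet normal -0.166 -0.653 0.739
  outer loop
   vertex 2.7 1.6 2.9
   vertex 1.2 3.0 3.8
   vertex 1.1 1.1 2.1
  endloop
 endfacet
 facet normal 0.570 -0.798 -0.195
  outer loop
   vertex 2.7 1.6 2.9
   vertex 2.4 1.9 0.8
   vertex 4.8 3.1 2.9
  endloop
 endfacet
 facet normal 0.376 -0.908 -0.183
  outer loop
   vertex 2.7 1.6 2.9
   vertex 1.1 1.1 2.1
   vertex 2.4 1.9 0.8
  endloop
 endfacet
 facet normal 0.573 0.229 -0.786
  outer loop
   vertex 1.4 2.0 0.1
   vertex 4.8 3.1 2.9
   vertex 2.4 1.9 0.8
  endloop
 endfacet
 facet normal -0.329 0.907 -0.263
  outer loop
   vertex 1.4 2.0 0.1
   vertex 0.6 2.0 1.1
   vertex 1.2 3.0 3.8
  endloop
 endfacet
 facet normal -0.093 0.960 -0.264
  outer loop
   vertex 1.4 2.0 0.1
   vertex 1.2 3.0 3.8
   vertex 4.8 3.1 2.9
  endloop
 endfacet
 facet normal -0.518 -0.748 -0.414
  outer loop
   vertex 1.4 2.0 0.1
   vertex 1.1 1.1 2.1
   vertex 0.6 2.0 1.1
  endloop
 endfacet
 facet normal 0.177 -0.907 -0.382
  outer loop
   vertex 1.4 2.0 0.1
   vertex 2.4 1.9 0.8
   vertex 1.1 1.1 2.1
  endloop
 endfacet
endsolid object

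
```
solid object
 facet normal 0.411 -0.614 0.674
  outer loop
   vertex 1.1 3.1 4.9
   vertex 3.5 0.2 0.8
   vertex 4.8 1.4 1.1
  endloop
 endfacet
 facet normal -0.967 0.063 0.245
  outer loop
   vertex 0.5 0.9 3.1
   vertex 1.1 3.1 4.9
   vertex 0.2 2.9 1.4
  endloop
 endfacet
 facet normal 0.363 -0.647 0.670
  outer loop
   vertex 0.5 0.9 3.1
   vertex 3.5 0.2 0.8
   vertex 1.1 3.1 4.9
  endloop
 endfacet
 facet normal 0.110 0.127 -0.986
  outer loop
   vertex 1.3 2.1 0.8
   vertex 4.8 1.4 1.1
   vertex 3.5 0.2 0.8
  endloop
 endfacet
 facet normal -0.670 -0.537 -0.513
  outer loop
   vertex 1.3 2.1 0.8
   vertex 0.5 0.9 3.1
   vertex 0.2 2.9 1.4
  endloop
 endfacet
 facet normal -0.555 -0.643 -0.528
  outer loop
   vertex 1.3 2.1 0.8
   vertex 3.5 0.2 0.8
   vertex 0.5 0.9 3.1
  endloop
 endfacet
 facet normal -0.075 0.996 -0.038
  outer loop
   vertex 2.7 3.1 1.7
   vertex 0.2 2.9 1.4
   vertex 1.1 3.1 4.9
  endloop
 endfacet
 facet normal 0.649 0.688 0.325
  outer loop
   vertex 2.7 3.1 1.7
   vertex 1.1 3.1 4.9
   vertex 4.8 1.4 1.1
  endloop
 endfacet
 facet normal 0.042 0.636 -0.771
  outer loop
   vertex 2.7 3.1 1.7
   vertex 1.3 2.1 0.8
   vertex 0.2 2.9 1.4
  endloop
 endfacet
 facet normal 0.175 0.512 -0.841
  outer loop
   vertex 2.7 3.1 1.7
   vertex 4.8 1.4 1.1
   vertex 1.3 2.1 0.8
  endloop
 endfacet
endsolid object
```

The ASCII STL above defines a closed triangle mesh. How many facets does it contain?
10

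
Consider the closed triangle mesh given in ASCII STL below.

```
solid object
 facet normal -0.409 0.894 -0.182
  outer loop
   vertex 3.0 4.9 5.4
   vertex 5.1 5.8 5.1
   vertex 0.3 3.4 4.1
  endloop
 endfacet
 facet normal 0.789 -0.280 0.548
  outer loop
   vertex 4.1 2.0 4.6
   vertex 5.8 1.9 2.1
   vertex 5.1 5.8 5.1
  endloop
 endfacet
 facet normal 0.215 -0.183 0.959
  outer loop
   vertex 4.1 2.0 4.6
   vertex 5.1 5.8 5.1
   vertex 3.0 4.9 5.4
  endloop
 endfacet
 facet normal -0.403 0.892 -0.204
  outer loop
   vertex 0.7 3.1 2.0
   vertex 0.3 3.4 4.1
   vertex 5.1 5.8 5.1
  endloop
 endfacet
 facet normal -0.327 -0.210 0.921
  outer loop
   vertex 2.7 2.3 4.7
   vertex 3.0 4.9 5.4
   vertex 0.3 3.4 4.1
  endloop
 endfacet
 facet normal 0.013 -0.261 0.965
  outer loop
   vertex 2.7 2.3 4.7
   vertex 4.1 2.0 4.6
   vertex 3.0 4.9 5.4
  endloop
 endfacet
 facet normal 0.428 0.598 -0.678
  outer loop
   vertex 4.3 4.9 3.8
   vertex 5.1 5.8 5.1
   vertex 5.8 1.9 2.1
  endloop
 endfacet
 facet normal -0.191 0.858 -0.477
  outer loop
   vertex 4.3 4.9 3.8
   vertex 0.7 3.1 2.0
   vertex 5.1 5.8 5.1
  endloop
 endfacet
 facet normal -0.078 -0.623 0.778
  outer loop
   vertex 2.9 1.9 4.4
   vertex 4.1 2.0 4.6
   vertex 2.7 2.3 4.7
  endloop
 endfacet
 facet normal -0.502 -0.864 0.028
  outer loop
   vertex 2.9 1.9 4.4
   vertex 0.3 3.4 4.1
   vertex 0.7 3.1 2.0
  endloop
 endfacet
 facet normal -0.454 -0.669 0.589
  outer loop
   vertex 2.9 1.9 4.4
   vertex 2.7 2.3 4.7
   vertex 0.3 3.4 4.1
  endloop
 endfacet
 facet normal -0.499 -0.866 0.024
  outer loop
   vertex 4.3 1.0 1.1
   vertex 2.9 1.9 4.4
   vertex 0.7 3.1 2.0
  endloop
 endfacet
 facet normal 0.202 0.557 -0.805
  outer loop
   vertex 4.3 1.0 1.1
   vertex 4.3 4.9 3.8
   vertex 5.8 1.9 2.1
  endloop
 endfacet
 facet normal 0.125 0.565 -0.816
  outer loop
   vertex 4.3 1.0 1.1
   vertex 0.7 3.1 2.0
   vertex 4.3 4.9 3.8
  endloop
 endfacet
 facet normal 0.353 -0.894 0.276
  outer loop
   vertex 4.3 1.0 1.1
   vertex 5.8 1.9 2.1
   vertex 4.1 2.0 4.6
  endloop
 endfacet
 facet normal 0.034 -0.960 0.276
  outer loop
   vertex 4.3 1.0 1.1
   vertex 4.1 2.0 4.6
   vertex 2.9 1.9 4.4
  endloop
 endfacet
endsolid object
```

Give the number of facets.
16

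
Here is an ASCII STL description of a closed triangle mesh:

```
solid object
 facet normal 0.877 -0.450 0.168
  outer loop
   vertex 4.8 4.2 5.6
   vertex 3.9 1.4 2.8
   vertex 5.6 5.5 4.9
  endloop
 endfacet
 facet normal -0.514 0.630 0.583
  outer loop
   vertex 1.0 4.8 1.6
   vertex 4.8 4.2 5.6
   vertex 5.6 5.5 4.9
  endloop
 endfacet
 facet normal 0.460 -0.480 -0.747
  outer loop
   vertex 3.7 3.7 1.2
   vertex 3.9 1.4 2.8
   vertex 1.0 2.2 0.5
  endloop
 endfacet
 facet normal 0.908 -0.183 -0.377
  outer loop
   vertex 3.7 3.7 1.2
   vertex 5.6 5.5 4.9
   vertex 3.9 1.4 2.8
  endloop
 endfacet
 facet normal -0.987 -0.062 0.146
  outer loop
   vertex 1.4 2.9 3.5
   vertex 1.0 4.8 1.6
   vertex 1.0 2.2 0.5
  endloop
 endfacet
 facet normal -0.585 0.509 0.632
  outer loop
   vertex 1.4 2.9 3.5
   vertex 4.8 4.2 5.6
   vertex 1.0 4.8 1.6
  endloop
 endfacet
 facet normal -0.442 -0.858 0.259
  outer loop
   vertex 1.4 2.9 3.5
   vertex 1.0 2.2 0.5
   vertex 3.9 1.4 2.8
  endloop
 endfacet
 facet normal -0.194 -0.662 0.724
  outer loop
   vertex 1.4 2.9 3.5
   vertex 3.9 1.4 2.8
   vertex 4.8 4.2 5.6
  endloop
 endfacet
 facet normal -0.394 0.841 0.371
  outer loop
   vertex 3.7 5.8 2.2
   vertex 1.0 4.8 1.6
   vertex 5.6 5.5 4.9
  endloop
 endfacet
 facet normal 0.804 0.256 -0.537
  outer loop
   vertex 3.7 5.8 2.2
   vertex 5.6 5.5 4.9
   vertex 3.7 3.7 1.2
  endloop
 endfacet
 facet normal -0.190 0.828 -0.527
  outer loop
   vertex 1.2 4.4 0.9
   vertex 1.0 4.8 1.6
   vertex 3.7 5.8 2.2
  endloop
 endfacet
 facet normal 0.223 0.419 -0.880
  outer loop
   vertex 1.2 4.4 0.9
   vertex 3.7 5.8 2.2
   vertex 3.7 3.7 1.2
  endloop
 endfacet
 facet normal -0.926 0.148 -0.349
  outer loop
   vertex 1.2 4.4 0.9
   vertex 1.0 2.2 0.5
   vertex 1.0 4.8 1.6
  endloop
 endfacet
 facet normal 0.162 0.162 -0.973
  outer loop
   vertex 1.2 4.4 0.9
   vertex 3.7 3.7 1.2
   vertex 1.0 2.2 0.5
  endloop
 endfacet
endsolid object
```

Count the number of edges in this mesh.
21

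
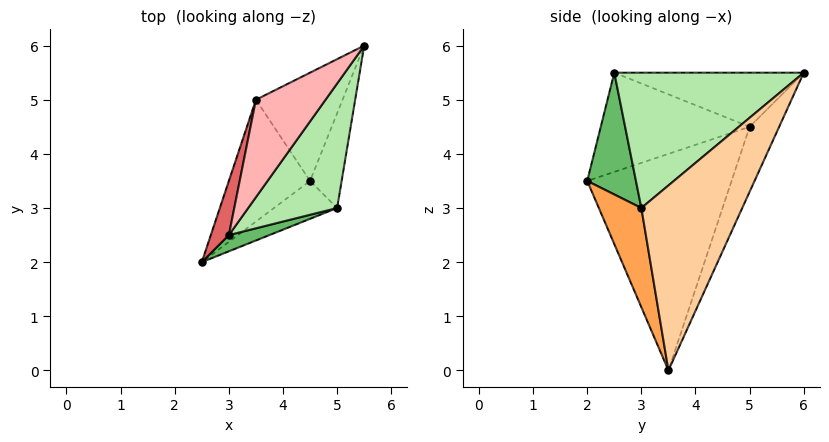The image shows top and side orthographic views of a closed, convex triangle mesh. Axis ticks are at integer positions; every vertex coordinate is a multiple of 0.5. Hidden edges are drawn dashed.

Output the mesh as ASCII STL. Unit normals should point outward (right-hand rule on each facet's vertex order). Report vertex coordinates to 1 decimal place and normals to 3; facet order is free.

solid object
 facet normal -0.860 0.394 -0.323
  outer loop
   vertex 3.5 5.0 4.5
   vertex 4.5 3.5 0.0
   vertex 2.5 2.0 3.5
  endloop
 endfacet
 facet normal -0.268 0.894 -0.358
  outer loop
   vertex 3.5 5.0 4.5
   vertex 5.5 6.0 5.5
   vertex 4.5 3.5 0.0
  endloop
 endfacet
 facet normal 0.327 -0.922 -0.208
  outer loop
   vertex 5.0 3.0 3.0
   vertex 2.5 2.0 3.5
   vertex 4.5 3.5 0.0
  endloop
 endfacet
 facet normal 0.985 -0.024 -0.168
  outer loop
   vertex 5.0 3.0 3.0
   vertex 4.5 3.5 0.0
   vertex 5.5 6.0 5.5
  endloop
 endfacet
 facet normal 0.391 -0.911 0.130
  outer loop
   vertex 3.0 2.5 5.5
   vertex 2.5 2.0 3.5
   vertex 5.0 3.0 3.0
  endloop
 endfacet
 facet normal 0.718 -0.513 0.472
  outer loop
   vertex 3.0 2.5 5.5
   vertex 5.0 3.0 3.0
   vertex 5.5 6.0 5.5
  endloop
 endfacet
 facet normal -0.950 0.259 0.173
  outer loop
   vertex 3.0 2.5 5.5
   vertex 3.5 5.0 4.5
   vertex 2.5 2.0 3.5
  endloop
 endfacet
 facet normal -0.562 0.402 0.723
  outer loop
   vertex 3.0 2.5 5.5
   vertex 5.5 6.0 5.5
   vertex 3.5 5.0 4.5
  endloop
 endfacet
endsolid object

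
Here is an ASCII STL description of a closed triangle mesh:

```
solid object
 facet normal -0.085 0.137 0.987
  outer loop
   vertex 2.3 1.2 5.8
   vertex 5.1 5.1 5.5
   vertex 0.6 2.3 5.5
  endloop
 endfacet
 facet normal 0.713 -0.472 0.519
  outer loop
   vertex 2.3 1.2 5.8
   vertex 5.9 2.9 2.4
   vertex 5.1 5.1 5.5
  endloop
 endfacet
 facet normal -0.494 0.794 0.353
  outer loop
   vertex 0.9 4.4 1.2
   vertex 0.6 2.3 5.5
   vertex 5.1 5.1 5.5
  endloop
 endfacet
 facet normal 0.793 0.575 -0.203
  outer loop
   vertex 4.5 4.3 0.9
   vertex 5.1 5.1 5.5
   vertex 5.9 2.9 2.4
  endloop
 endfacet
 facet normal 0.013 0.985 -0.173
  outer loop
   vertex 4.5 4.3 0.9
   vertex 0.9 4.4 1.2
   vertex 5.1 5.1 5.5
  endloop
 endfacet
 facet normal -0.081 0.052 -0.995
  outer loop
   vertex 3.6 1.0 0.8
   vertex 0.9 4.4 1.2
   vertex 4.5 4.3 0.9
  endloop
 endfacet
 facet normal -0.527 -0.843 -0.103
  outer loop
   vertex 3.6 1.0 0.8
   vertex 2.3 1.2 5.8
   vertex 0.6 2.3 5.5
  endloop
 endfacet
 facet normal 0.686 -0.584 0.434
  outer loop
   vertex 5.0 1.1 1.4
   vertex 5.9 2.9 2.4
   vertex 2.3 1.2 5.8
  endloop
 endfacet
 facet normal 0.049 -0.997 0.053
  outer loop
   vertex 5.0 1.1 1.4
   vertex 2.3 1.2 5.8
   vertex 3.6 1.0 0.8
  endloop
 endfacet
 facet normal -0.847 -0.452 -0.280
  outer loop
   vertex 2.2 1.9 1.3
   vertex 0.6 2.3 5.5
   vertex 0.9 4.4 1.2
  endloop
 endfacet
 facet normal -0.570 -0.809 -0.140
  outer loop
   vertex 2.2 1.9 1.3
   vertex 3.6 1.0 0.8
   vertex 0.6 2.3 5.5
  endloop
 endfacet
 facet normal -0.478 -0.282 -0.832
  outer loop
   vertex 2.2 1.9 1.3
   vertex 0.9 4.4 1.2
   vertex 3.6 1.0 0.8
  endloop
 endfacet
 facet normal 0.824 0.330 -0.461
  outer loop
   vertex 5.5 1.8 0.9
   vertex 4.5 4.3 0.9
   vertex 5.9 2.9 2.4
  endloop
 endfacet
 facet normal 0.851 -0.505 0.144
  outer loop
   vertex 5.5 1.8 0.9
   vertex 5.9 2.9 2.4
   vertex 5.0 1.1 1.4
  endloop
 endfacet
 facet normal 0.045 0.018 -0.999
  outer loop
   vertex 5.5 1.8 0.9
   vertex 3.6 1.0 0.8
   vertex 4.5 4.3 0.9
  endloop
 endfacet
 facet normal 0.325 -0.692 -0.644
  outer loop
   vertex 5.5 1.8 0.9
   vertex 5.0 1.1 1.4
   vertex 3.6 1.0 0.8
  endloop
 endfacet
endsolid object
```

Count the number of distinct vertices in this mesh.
10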